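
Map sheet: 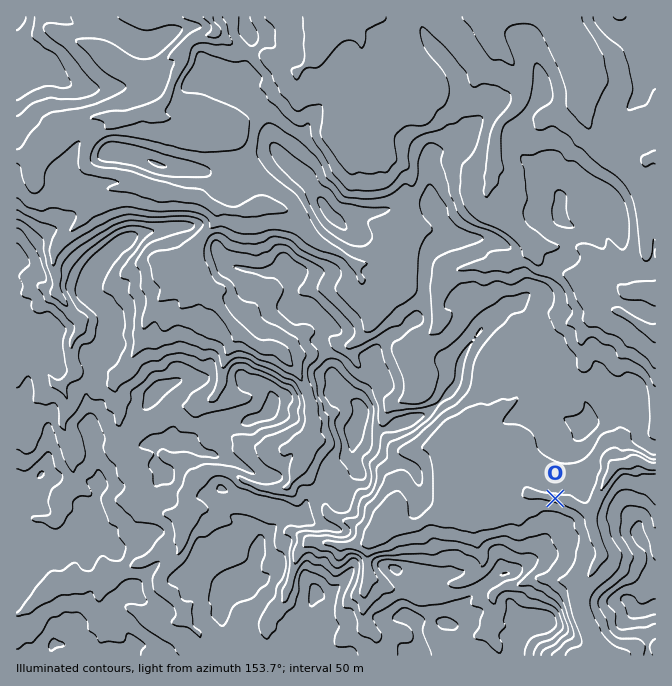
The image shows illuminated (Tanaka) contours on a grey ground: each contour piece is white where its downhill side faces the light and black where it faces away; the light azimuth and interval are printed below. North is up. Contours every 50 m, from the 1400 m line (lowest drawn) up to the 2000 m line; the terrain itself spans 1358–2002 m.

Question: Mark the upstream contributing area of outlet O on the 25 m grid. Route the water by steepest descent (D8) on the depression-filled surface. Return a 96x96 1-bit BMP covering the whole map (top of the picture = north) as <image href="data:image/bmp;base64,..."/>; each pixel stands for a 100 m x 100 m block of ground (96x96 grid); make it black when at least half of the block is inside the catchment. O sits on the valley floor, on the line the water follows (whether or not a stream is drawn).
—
<image width="96" height="96" href="data:image/bmp;base64,Qk2+BAAAAAAAAD4AAAAoAAAAYAAAAGAAAAABAAEAAAAAAIAEAAATCwAAEwsAAAIAAAAAAAAA////AAAAAAAAAAAA////8AAAAAAAAAAA////+AAAAAAAAAAB////+AAAAAAAAAAB////8AAAAAAAAAAB////8AAAAAAAAAAB/////4AAAAAAAAAB/////4AAAAAAAAAB/////8AAAAAAAAAA//////AAAAAAAAAA//////gAAAAAAAAA//////wAAAAAAAAAf/////8AAAAAAAAAH//////AAAAAAAAAD//////wAAAAAAAAD//////4AAAAAAAAD//////8AAAAAAAAD//////8AAAAAAAAB//////+AAAAAAAAA///////AAAAAAAAAf//////AAAAAAAAAP//////gAAAAAAAAB//////gAAAAAAAAB//////gAAAAAAAAA//////gAAAAAAAAAf/////gAAAAAAAAAP/////gAAAAAAAAAP/////gAAAAAAAAAH/////gAAAAAAAAAH/////gAAAAAAAAAB/////gAAAAAAAAAA/////wAAAAAAAAAA/////wAAAAAAAAAA/////8AAAAAAAAAAf////+AAAAAAAAAAAf///+AAAAAAAAAAAH////AAAAAAAAAAAA////AAAAAAAAAAAAf///AAAAAAAAAAAAP//+AAAAAAAAAAAAH//8AAAAAAAAAAAAD//4AAAAAAAAAAAAD//4AAAAAAAAAAAAD//wAAAAAAAAAAAAB//wAAAAAAAAAAAAB//gAAAAAAAAAAAAB//gAAAAAAAAAAAAA//AAAAAAAAAAAAAAf/AAAAAAAAAAAAAAf+AAAAAAAAAAAAAAP8AAAAAAAAAAAAAAH4AAAAAAAAAAAAAADwAAAAAAAAAAAAAAAgAAAAAAAAAAAAAAAAAAAAAAAAAAAAAAAAAAAAAAAAAAAAAAAAAAAAAAAAAAAAAAAAAAAAAAAAAAAAAAAAAAAAAAAAAAAAAAAAAAAAAAAAAAAAAAAAAAAAAAAAAAAAAAAAAAAAAAAAAAAAAAAAAAAAAAAAAAAAAAAAAAAAAAAAAAAAAAAAAAAAAAAAAAAAAAAAAAAAAAAAAAAAAAAAAAAAAAAAAAAAAAAAAAAAAAAAAAAAAAAAAAAAAAAAAAAAAAAAAAAAAAAAAAAAAAAAAAAAAAAAAAAAAAAAAAAAAAAAAAAAAAAAAAAAAAAAAAAAAAAAAAAAAAAAAAAAAAAAAAAAAAAAAAAAAAAAAAAAAAAAAAAAAAAAAAAAAAAAAAAAAAAAAAAAAAAAAAAAAAAAAAAAAAAAAAAAAAAAAAAAAAAAAAAAAAAAAAAAAAAAAAAAAAAAAAAAAAAAAAAAAAAAAAAAAAAAAAAAAAAAAAAAAAAAAAAAAAAAAAAAAAAAAAAAAAAAAAAAAAAAAAAAAAAAAAAAAAAAAAAAAAAAAAAAAAAAAAAAAAAAAAAAAAAAAAAAAAAAAAAAAAAAAAAAAAAAAAAAAAAAAAAAAAAAAAAAAAAAAAAAAAAAAAAAAAAAAAAAAAAAAAAAAAAAAAAAAAAAAAAAAAAAAAAAAAAAAAAAAAAAAAAAAAAAAAA="/>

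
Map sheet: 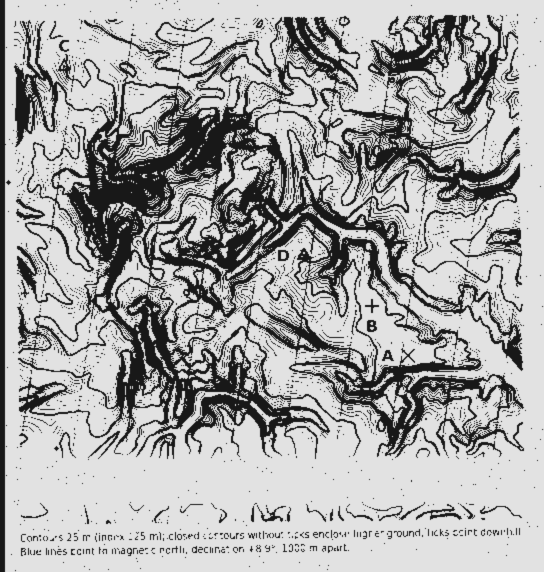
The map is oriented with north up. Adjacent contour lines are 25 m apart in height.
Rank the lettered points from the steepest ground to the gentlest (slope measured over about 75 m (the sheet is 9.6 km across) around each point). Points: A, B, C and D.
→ C D B A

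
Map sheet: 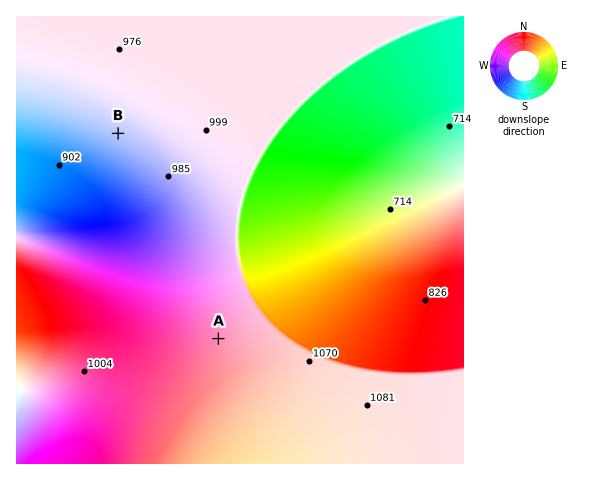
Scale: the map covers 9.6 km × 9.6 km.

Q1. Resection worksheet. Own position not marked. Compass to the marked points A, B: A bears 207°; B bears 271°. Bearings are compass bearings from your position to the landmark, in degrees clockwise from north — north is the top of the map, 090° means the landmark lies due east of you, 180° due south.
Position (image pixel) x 321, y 137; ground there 890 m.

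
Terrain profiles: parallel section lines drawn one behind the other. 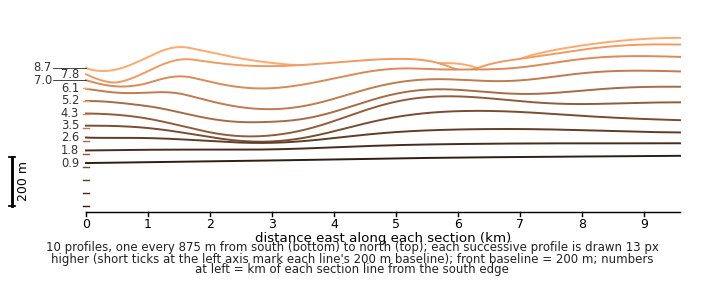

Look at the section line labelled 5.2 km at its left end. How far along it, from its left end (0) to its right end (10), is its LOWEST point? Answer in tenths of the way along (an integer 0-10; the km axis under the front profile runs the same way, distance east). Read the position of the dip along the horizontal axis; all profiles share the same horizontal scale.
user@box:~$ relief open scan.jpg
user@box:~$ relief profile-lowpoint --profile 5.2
3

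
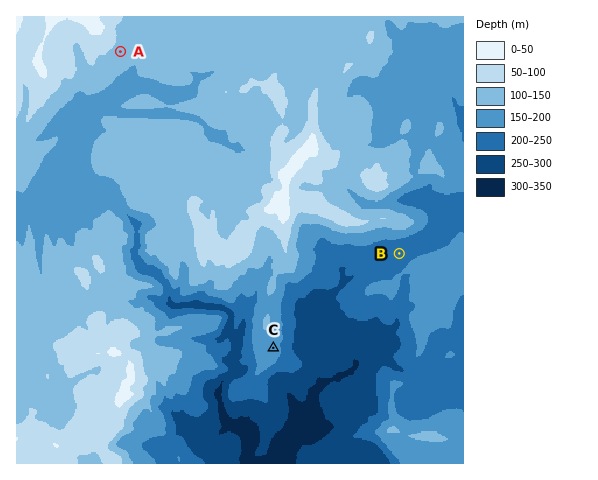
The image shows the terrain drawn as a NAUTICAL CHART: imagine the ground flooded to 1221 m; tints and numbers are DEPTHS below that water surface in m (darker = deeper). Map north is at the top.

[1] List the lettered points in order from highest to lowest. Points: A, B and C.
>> A C B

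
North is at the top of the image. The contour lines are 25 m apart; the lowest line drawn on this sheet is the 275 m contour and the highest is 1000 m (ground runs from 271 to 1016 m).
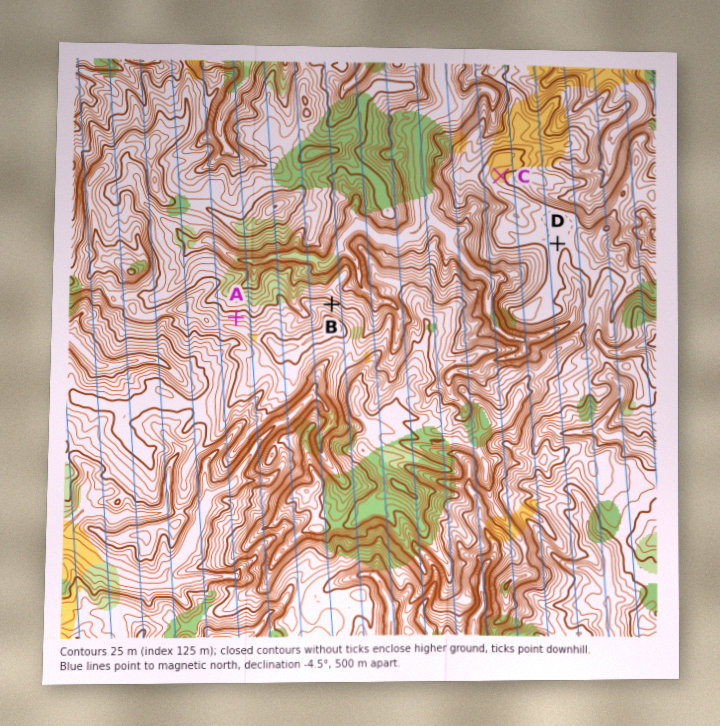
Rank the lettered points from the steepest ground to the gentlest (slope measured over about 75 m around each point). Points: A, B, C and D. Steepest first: B A C D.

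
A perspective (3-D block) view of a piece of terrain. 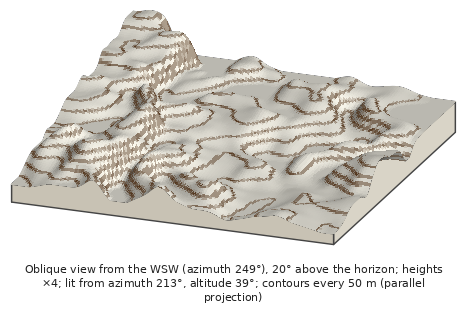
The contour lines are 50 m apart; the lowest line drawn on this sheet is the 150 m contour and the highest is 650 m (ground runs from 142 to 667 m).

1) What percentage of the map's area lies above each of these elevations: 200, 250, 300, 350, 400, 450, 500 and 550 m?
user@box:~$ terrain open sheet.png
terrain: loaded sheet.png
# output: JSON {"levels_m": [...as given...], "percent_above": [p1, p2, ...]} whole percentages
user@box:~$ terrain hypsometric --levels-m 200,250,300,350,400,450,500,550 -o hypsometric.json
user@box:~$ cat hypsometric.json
{"levels_m": [200, 250, 300, 350, 400, 450, 500, 550], "percent_above": [85, 71, 57, 36, 17, 10, 6, 3]}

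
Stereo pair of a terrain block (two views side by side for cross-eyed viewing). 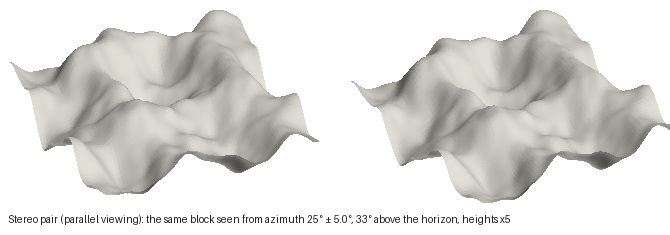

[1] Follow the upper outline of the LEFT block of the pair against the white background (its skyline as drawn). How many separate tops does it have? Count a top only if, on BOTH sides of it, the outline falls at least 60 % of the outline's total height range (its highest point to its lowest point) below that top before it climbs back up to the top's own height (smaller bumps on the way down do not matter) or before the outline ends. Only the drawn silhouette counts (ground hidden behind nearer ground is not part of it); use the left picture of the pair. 0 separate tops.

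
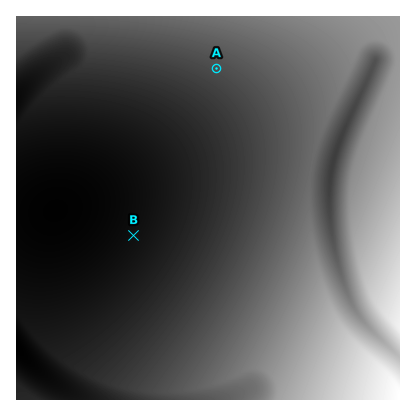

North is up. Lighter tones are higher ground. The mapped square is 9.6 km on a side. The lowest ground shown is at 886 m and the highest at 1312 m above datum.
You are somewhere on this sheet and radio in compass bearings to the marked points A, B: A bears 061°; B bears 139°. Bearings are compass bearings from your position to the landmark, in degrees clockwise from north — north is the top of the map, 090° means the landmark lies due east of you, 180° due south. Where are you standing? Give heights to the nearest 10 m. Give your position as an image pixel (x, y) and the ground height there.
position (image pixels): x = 63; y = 154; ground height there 900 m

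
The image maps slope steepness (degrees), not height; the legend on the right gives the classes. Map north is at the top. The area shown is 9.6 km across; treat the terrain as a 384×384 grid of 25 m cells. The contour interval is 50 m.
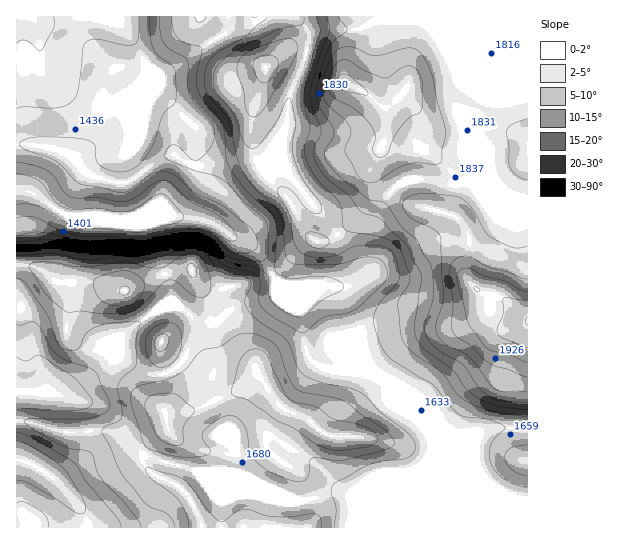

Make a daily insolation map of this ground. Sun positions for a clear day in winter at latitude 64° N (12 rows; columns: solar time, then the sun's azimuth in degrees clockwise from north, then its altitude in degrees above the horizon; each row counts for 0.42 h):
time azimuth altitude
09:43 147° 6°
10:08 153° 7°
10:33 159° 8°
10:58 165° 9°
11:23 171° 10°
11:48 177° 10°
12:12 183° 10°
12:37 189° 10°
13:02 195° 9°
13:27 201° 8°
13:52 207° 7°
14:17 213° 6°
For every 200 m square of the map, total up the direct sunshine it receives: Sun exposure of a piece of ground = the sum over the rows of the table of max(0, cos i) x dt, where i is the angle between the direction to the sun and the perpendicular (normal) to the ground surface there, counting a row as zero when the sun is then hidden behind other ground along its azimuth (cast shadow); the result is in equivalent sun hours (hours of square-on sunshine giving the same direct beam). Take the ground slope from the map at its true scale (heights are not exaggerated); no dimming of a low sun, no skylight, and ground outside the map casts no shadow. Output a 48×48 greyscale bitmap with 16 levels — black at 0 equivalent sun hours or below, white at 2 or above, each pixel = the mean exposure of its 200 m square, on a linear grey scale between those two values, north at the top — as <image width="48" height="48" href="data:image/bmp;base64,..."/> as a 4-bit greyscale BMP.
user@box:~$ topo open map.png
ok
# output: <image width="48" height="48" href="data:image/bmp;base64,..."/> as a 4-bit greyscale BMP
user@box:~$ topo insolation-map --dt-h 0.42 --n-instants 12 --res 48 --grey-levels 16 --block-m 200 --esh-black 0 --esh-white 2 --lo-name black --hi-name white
<image width="48" height="48" href="data:image/bmp;base64,Qk32BAAAAAAAAHYAAAAoAAAAMAAAADAAAAABAAQAAAAAAIAEAAATCwAAEwsAABAAAAAAAAAAAAAAABEREQAiIiIAMzMzAERERABVVVUAZmZmAHd3dwCIiIgAmZmZAKqqqgC7u7sAzMzMAN3d3QDu7u4A////AGVVVFZ3eId3ZEQ0QzIiRmVVVVVVVVVVVVQzI1eJmpmYYyEREQAAJWVVVVVVVVVVVTIRJHmamZmYUjQxJFRDNFVVVVVVVVVVVhEROKqqmJmWI1VVVWiYZWZVVVVVVVVWiQEkeamYiYZCJVVVabuYeIhlVVVVVVVpzRNZuod3h1IjZ3Z4qpdmeaqYd2ZVVVaKu2i924d3dVesy5h3mGVXrd7u3KdlVVZmVM3/7aiHVpzbhUVWZlaL3u//2nZlVVVDEP/9qZh1RoqGVVVWVXirp2ZlMiRVVVVCEMlTESIiV4dmiZZ3d5qoMAAAASVVZ3d2ZxAAAAACaIdmeaupiIhTIQAAE0VWaKzv/wAAAAFHdlQ0RXmpiGMAARACNFVWit///yEAAkeXUhASM0V4d1EAAAASNFZ4m97u3XZVZ4h0IAABNERWZDIAAAIjRWeJqqqpq4iJq6hjIkQzRERWZCMQEkRFV4mryqqpq3eb7bl1RZuVRERERDMzRWZmeZrO7Ly7vHec64ZlVoqWRDMyEjNEZmZneJve7tzMzIiamHZlVUVlQzMhABI0VmZmd4m7vLqau5mYd5mIdBATNEMhAAARNEVmZmZneJhmeImYeKze1xABRmQyAAAAABJFZlRERndURWipiJz//WITeHZTIQIyEAATRmQzRndmQmmqiImrzMlouXd3UzREMiIRE0VEaIdlIJqod3ZURoq7uGVndURVVFQyESRWeHQhALp0RDIQASaZhjEBE2mYiYdlNFZmZBAAAHUhAAAAAAE0QxAAAXre/9uHZ4mGQQAAAQAAAAAAAAAAAAAAAVjP/9y6qZmXMAAAEgAAAAAAAAAAAAAAAleamazv7rh2QzIiIgAAAAAAAAAAAAAAI1ZjI3vM3cqHZ2QzMwAAAAAAAAAAAAADRXdBE2iqqqu6mENEVQAAAAAAAAAAAAFXm7hDNWerqZqXUyNVVQAAAAAAAAAAAUZ53rZFeJm7lkMhASRVViEAAAAAEAAAJWZ72mRXrNzKhBAAI0VVZ0MhJEMzNDEld2erlkRpzdy6qFM0ZVVWeGZndUMhEmipdoqpdVZ6u5h5vLqpdVVWeLuoZVRDIjeWRFeHZVZ5mIh4mqqXVVVWZodlVEVlRCNDM0V4dlZlM1ZmZmZmZlVmVTMzMzRVVUMzNEaJh2VDIzRFZ2eHZlZmZSIiIzRFVVQzRniImHVVd3d4iIh1VVZlQzMiI0RFVVQ0esuYiXZoq6qZiIhkVVVEMzMiNEVVVVQ2nO2WeHZovMuoZndURURERDMzRFZmVVRHm8p2eZZWi9uFNGZUREVVVTM0VVZ3dlVWd3ZniqhTR4YyI1VURVVVVURFVVVndlZlRERniapjMhEBIiM0VVVVVVVVVVVURWmoUyI1RGh0MQABEREkVVVVVVVVZVQxE3rLhAAAACVkMQARERE0VVVVVURVVUMRJHirpyAAAAEjIQASIiI1VVVVVTNERDIjRWd4mWMQAAADQyIzMzRFVVVVVURWVUVVVVZmZ2VDEAAlZ4h1VVVVVVVVVQ=="/>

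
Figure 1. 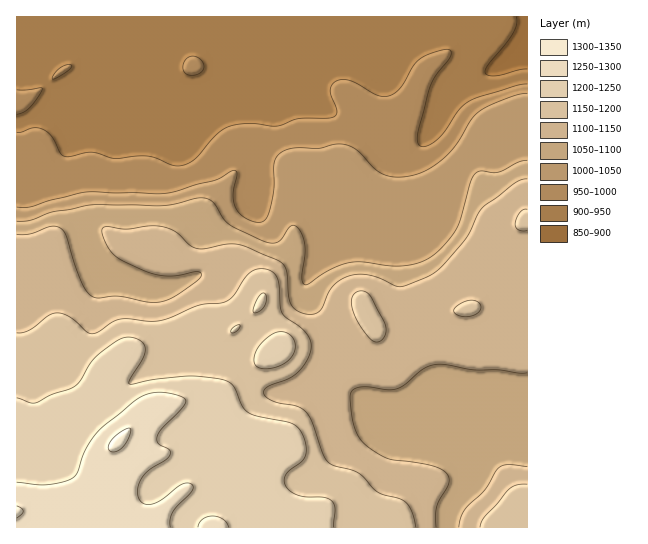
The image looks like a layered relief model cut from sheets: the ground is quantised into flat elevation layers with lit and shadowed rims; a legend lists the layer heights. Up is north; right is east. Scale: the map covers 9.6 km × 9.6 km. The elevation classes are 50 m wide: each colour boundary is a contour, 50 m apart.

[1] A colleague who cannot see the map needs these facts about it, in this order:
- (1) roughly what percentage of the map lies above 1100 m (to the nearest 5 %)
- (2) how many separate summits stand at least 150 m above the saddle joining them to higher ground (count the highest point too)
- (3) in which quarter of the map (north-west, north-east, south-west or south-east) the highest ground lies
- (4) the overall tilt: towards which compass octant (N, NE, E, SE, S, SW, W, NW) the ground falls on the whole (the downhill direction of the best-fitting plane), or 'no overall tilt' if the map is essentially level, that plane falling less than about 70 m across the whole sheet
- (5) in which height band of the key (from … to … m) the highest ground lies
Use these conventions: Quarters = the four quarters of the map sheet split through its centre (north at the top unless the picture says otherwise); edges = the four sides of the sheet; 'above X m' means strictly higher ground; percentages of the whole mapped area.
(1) About 45 % of the map lies above 1100 m.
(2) There is 1 summit with 150 m or more of prominence.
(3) The highest point lies in the south-west quarter of the map.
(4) The general tilt is down to the north (the land rises towards the south).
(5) The highest ground lies in the 1300–1350 m band.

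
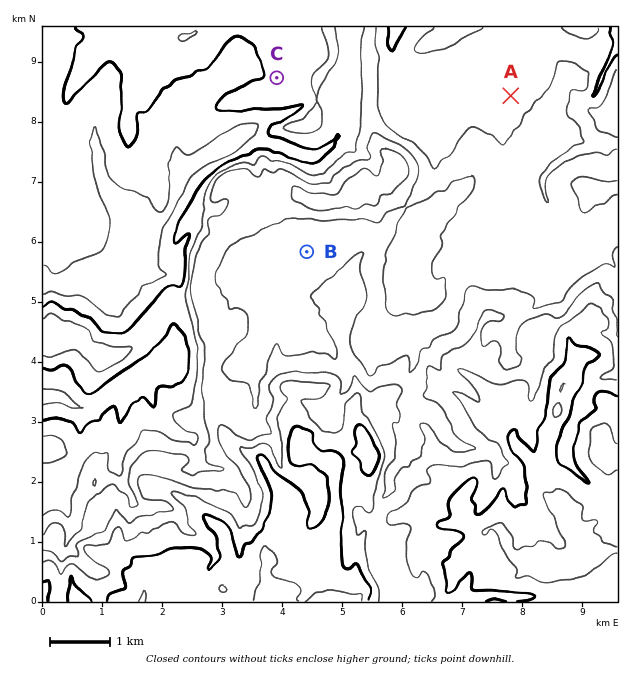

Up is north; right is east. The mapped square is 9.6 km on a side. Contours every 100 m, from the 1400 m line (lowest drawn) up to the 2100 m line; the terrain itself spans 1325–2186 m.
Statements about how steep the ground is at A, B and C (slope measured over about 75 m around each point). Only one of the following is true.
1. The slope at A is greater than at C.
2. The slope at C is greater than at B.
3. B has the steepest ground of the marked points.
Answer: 2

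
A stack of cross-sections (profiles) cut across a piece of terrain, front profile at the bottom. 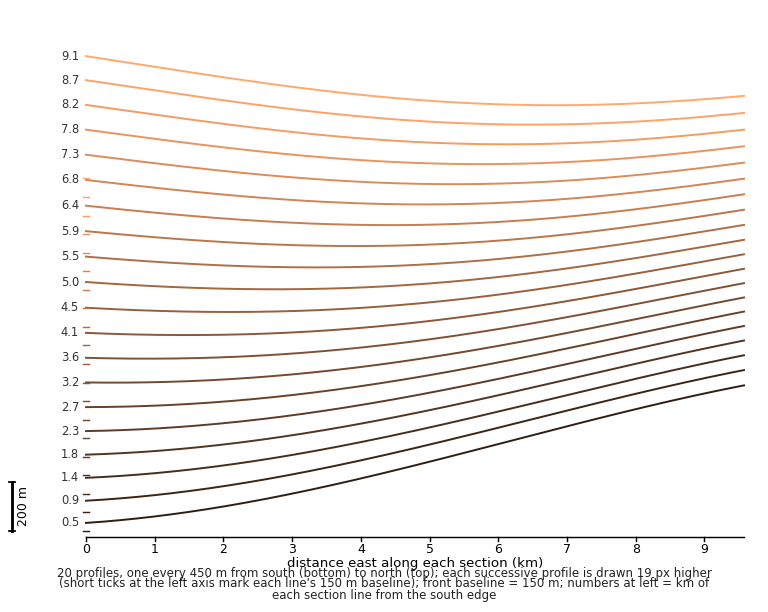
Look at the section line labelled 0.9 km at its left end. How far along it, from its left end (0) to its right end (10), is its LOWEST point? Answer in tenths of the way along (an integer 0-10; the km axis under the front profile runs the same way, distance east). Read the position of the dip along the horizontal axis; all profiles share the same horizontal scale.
0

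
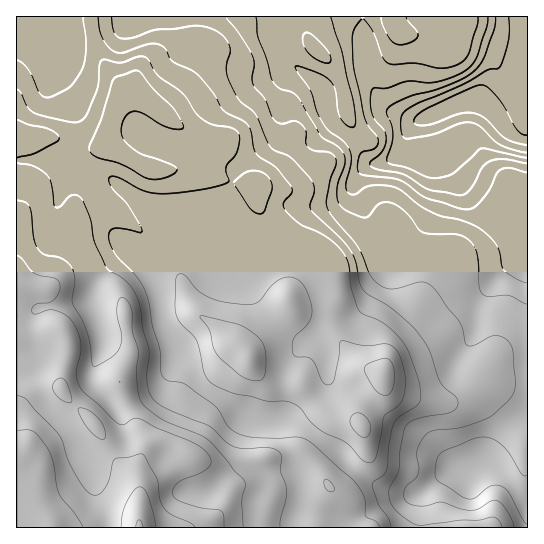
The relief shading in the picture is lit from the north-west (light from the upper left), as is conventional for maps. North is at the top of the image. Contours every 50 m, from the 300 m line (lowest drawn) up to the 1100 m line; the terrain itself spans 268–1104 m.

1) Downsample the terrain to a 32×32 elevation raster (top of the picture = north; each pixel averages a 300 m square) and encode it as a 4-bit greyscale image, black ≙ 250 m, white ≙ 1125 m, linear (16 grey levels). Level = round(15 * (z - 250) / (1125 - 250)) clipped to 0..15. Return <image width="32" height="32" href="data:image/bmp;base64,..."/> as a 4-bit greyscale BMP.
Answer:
<image width="32" height="32" href="data:image/bmp;base64,Qk12AgAAAAAAAHYAAAAoAAAAIAAAACAAAAABAAQAAAAAAAACAAATCwAAEwsAABAAAAAAAAAAAAAAABEREQAiIiIAMzMzAERERABVVVUAZmZmAHd3dwCIiIgAmZmZAKqqqgC7u7sAzMzMAN3d3QDu7u4A////AO7u7e7t3cy7qqqqmIiIiHbu7t3e7czMu6qqqph3d2d27u3d3tzMu7uqqqmIdmZmZu7t3d3czMu7qqqZmHdmZmbu3d3d3MzLu6qpmZh3ZmZm7t3d3dzMuqqqmaqod2ZmZ93d3czLuqmZmZqqqYd3d3fd3dzMuqqZmZmqqqqYiHd33d3Ly6qpmaqqqqqqmIiHd8zcvMupmaqqqqmqupiHd3fMzLu7qZmruqmZqqqYd3d3zM27u6maq7qpmZmZiHd3d8zcu7upmqqqqpmZmIh3d3bMy7u7maqqqqqZmYiHd2ZmzMurupmqmZmqmZiHd3dmZszLu6qZmZmZmZmYd3d2ZlXMu7qpmZmZmZmZl3d3dmZVy7u6mZmZmZmZmYdnZmZmVbu7upmZmZmZmZh2Z2ZmZVW7q6qpmZmZmZiHZmZmVVVVu6qqqZmZmaqYh2VmVUREVbuqqpqqqpmqmIdVVUMzNFWqqqqquqqpmYh3ZDMyIjREqqqruqqqqpiHd2RCIiIjIruqq6qqqqqYd3ZVQyIiIhGqqaqqqqqZh3dlVTIRERERqZmau7qpmIdmVVQzIREAEZmJmruqmYh3ZlVUMzMyERGYiJqqqZiIdmVWVERERDIhiIiZmZmIiHZVZlRFVVVCIYiImYiIiId2VmZURVVVQyGIiJiHeIh3ZmZlVFVVVUMh"/>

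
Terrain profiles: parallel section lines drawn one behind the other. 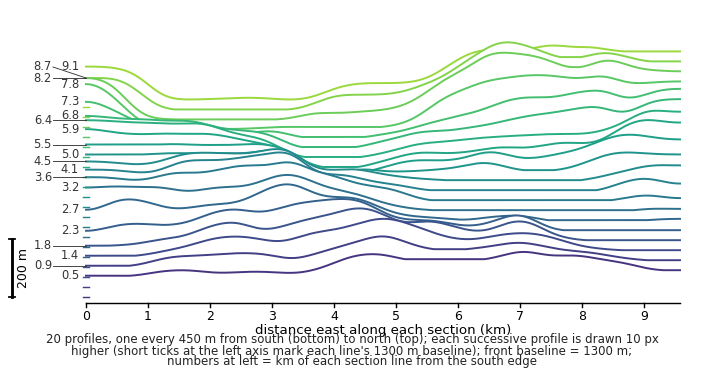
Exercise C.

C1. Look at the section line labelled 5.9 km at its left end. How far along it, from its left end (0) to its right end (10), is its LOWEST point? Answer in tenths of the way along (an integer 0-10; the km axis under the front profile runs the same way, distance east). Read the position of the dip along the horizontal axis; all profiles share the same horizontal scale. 4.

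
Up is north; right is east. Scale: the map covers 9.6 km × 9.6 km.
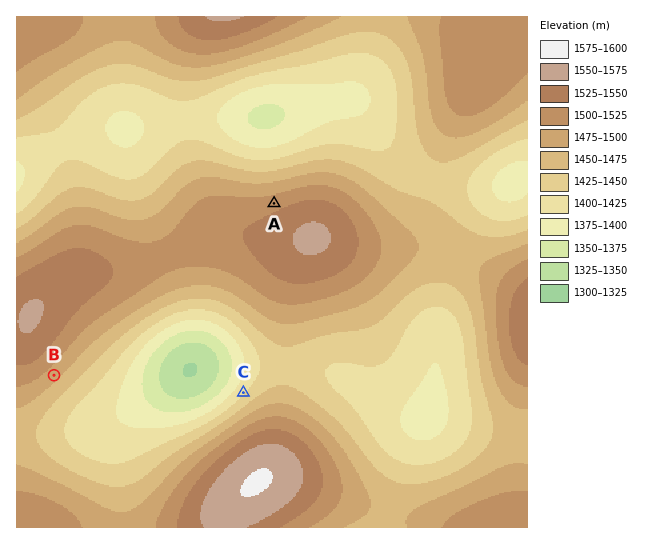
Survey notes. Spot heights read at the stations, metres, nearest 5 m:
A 1515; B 1485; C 1420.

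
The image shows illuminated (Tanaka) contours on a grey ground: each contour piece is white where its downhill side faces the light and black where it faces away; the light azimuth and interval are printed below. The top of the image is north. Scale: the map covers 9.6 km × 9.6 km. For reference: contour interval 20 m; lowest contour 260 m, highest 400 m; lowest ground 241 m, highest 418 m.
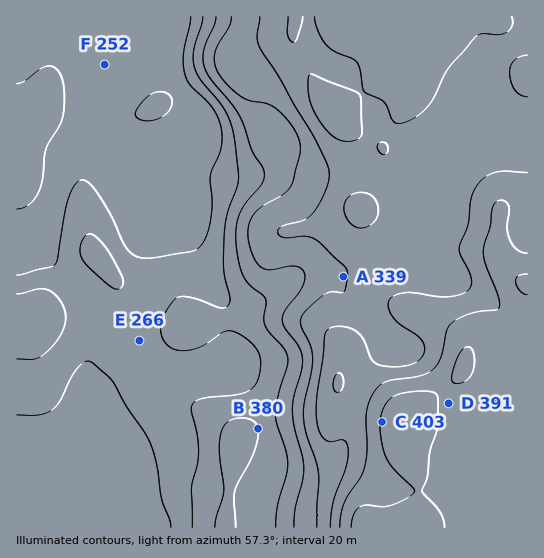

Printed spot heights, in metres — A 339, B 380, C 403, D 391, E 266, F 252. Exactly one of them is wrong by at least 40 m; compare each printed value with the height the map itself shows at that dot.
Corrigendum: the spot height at B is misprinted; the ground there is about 300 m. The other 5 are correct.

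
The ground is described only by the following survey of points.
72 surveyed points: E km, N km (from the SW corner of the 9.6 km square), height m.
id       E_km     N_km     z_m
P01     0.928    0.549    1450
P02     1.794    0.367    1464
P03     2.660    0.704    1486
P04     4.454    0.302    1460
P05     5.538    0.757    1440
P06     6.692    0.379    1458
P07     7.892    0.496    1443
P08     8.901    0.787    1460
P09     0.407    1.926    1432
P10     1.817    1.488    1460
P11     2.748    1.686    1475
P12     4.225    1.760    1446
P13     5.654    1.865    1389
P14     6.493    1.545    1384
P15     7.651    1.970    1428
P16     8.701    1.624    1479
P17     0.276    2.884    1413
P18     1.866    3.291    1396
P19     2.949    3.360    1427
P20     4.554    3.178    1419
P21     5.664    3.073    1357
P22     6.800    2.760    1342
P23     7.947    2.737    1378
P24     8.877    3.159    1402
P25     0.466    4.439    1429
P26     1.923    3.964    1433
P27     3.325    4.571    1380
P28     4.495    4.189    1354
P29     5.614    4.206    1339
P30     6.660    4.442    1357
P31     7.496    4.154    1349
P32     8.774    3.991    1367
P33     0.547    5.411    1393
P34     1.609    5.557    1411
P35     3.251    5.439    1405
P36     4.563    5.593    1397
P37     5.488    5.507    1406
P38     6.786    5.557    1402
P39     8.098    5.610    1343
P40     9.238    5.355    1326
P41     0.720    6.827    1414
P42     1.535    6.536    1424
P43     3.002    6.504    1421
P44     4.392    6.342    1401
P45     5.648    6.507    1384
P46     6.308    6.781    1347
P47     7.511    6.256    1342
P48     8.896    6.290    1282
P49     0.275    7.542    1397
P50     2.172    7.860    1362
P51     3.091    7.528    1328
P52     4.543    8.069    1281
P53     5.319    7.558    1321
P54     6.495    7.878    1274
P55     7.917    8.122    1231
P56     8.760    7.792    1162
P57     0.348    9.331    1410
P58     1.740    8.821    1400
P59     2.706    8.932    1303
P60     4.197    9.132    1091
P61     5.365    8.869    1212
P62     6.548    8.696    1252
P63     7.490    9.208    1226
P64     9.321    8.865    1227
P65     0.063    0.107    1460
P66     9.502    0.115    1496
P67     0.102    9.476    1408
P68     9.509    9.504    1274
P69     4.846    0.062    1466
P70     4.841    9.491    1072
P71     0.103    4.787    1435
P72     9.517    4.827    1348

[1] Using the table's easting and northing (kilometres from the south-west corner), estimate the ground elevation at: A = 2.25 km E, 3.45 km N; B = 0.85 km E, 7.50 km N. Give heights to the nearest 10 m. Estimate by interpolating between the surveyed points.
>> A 1410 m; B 1410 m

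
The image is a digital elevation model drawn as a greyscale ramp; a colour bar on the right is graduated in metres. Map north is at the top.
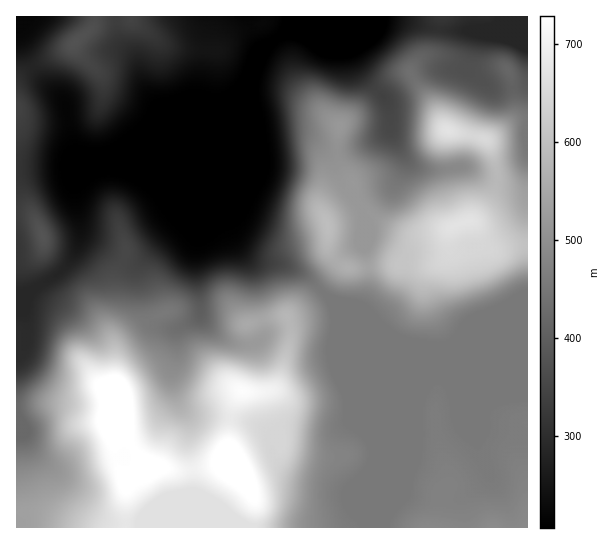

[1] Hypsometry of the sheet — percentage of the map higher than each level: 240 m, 84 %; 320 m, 72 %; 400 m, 62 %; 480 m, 37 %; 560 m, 23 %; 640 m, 12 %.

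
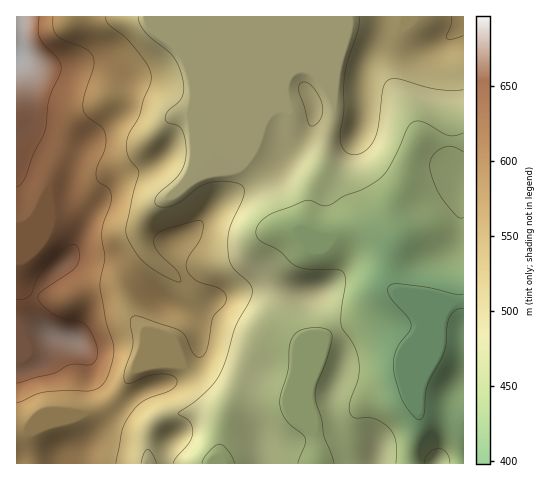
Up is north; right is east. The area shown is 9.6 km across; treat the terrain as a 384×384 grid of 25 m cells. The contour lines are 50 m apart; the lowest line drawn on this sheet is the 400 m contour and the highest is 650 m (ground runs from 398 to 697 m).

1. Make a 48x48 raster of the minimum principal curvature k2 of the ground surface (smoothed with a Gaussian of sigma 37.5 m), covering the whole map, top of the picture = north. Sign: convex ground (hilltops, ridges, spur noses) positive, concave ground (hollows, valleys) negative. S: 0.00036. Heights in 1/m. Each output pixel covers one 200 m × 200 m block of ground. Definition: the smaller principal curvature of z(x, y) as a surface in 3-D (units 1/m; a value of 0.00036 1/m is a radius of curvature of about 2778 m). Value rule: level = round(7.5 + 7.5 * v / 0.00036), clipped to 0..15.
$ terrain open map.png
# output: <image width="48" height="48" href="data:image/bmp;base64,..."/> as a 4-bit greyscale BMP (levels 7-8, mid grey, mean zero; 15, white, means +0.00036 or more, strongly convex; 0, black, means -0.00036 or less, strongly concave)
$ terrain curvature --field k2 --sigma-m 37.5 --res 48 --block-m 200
<image width="48" height="48" href="data:image/bmp;base64,Qk32BAAAAAAAAHYAAAAoAAAAMAAAADAAAAABAAQAAAAAAIAEAAATCwAAEwsAABAAAAAAAAAAAAAAABEREQAiIiIAMzMzAERERABVVVUAZmZmAHd3dwCIiIgAmZmZAKqqqgC7u7sAzMzMAN3d3QDu7u4A////AKNJiIdmZlA1MQEWVnd3h3ZGh2iYcgTvgINZqIiHiGAmd2ITZ3iId3ZXd1eJgwKqYFRYmIiIh2AYzLUSV4iId3ZXdleapQFVQkUxNmeHdlAFu5cyV4iIdlZXdmeKphFERDN3UiRmZlIAJFVCR3eHZHdXdlZ3dCJVVjAFZTElZ2QAABRTNnd3R3dHZVVVUxNmZkIAABAAR2VDISRTNndmR3VodlVmUWNnd4UzNGZAA2d4l2ZkJXd3N3R5h2Z3UnNoiaZXdWmmAEiZmGd1JHh4VnVIiHZ3NXRImod4hlm5EAFXdUaWI2iIdHcniHd2F3cXiWeIdViqUAUhJEeYMleIhHc2iYh1J3dDd3ZlVXirYQZ3dVmZQkeIdHdjiZhlN3dyZnVWaJmrYxN3c3mYY0Z3dXdyeIZVVXd0ZnSJiKqYUzJ3QmeHZDV2Zld0Z3VWZWd1Z1aJeKl2QiIQBFeGZTRmZkIkVmZnd2d1aVZ3ZmZlQRE3dmdlVTNWZVZlVmZ3d1d2WGZUIjVmMBSKl1VWiENWVXiGVWd3dHd3VmZCESRmIDeZlTR72VRVVpqpdVZmRnd3ZFZlQyNWEWeIUUZ6yEVlV5mqhlVVVlQzRVZ3dlRUFGd1FHZnhkZ2VniId2VVVVVWZlV4iId0NWZBNnZURVeHVFVVVnZVZnd4iDJoibl0VmMBVlVERFeIZDM0V3dVVniIiHUWiZlkeEAWh2ZmVEZ3dlNEZ4dVVoiIiXdSZ3hjZhBaqYiHZDRWZUd2Z3ZWVniHiHdzVohjMyJpqImGVDNEVWdmZlVXZmZneGd2VnhkMyFHh3iHZUMzRVRVVVV3ZmZmd2R3VmdmdSADVmeIdlVERFZ3d2d3Z3d3d4VXZ1Z3mEEAE1eZhlZmZUaJh3d2Z4h3iHY2eGRomWMQADeZdlZnhkSId3d2Voh3iIdEeHRImFNDAwJ4ZVZnmENnZnZ2VXeIiJhTaHVGh0RnQFEAJGZ4mWJFVVZmVWeIiIh0V3ZEVkV5kwd2ZVd4mHQkVVVmVGiIiHd2R2ZURDR5uAd3d3V4iHYjZ3ZVRFiIiHd3VneXZBJZqQd3d3V4iHcxaah1Q0eId3eIVHq6dSAWhwd3d3dYh3dBWqqGVEVmZneIZGqoVEIBVQd3d3dYhmdxOaqWVEVVVXiIdEZ1VoYgNTd3d3dnhWeCF4mGVEVVVXd3dkNFZ5lSJGd3d3d2ZWiUBXd2VDVmZmZmZlMjRWZTREd3d3d3dGiTFnd2Q0Z3d2ZmZmUzRWZVZid3d3d3dIhzB3d1I1eIiHeHaIY0aJl3hwd3d3d3dJkXB4hjJHiIiIiYeZZFaJl4lgd3d3d3dFJnB4dTRoiHd5iYeIVWd4h4gUd3d3d3d2d3JYdUV4h2ZpiHd2VniHd3YHd3d3d3d3d3UYd2Z4d3dpdlZVZ4mYZUBXd3d3d3d3d3cHeHZneJh2UhI0aImYUAZ3d3d3d3d3d3cVd4dmeIiGUgATREVDAHd3d3d3d3d3d3dTZ3dlZneHiEATIhABB3d3d3d3d3d3d3diZnd2VFZw=="/>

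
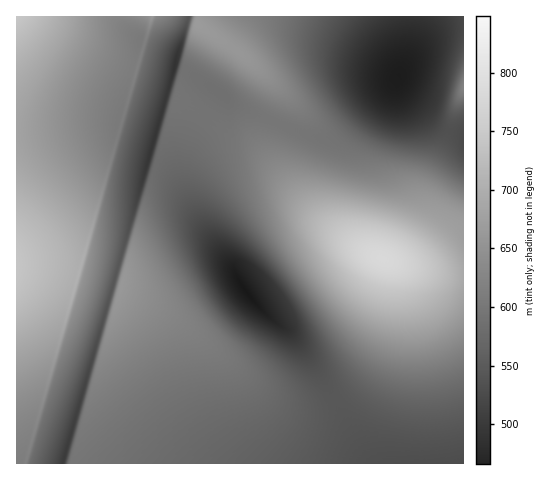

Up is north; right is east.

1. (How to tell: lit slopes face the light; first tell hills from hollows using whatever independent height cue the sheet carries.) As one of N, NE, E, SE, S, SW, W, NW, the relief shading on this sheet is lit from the NE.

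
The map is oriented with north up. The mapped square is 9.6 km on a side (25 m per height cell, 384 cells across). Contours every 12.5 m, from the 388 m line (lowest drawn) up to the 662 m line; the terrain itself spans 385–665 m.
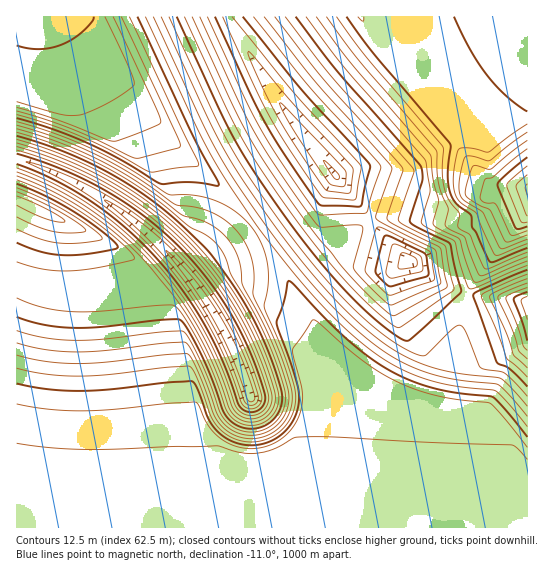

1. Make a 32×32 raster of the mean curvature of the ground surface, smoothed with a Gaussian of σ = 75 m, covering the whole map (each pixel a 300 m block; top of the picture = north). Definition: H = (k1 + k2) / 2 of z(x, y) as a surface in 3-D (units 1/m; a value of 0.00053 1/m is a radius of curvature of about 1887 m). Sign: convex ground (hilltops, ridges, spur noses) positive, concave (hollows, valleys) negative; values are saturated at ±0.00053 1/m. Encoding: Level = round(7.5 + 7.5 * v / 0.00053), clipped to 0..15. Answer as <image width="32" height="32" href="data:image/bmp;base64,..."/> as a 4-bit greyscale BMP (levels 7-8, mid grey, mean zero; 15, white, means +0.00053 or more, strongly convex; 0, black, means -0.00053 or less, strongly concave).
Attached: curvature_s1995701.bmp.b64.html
<image width="32" height="32" href="data:image/bmp;base64,Qk12AgAAAAAAAHYAAAAoAAAAIAAAACAAAAABAAQAAAAAAAACAAATCwAAEwsAABAAAAAAAAAAAAAAABEREQAiIiIAMzMzAERERABVVVUAZmZmAHd3dwCIiIgAmZmZAKqqqgC7u7sAzMzMAN3d3QDu7u4A////AIiIiIiId3d3d3d3d3d3d3eIiIiIiIiIh3d3d3d3d3d3iIiIiIiIiIiHd3d3d3d3eIiIiIiIiIiIiId3d3d3d3iIiIiIiIiKupiId3d3d3eJiIiIiIiIuHe6iId3d3d4mYiIiIiIi4VVa4iId3eIiKiIiIiIiIx1A1ioiHiImauIiIiIiIiMhwVpqIiJqYiJiIiIiIiIm4UHe5iIqXd2Z5iIiIiIiKmBR4yImYd1Z3d3d3d3d4i4YHeqiZh3V4iIh3d3d3d4uBN4uJmHdniIiIh3d3d3ebYHi5iod3aIiZiHd3d3d3uAWLmKh3d2iIiDM3d3d3eqIoqYmXd3ZXVXuXd3d3d7sweoeKh3Z3YTiIyHd3eKykB6h3qXdoh0RUaJyHiK24MHmXeah3eJVpqpiJuL24cReKd4uHdnmIqphld624dAR3uHiod3d3WIh1m5eIdQFneqiKl3d3U4h3aKmJogFneKqIqHd3dzVmZliad4Rnd4uoiod3d3Rnd3d2mFeHd4q5iJl3d3dVd3eIiYdmeJu5iImYd3d2R4d3eJmHd1upiIiKiHd3c3iId3iod3d4iIiImIiId0aIiIeKh3d3eIiIiZiIiIZHiIiImHd3d3iIiIqIiIh0eIiIiZh3d3d4iIiYiIiHVXiIiImHd3d3eIiImIiIh0eHd4iYd3d3d3"/>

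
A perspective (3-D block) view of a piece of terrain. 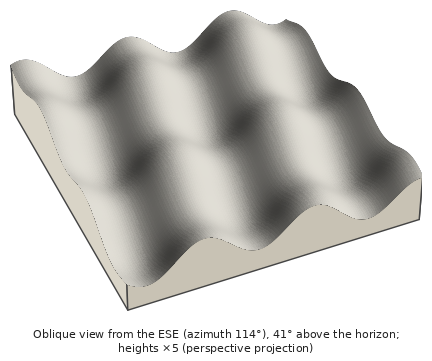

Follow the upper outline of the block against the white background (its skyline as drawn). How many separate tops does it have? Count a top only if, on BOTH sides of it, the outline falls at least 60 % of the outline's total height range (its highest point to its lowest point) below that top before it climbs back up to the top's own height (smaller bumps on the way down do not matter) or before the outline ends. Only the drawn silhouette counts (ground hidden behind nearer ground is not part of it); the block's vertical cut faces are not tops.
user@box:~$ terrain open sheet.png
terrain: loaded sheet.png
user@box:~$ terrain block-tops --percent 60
0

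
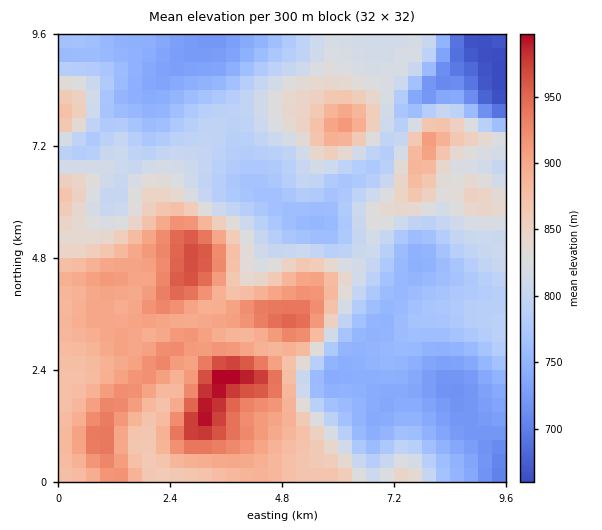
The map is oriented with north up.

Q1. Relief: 660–1000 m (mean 820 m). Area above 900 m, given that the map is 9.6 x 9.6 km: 15.4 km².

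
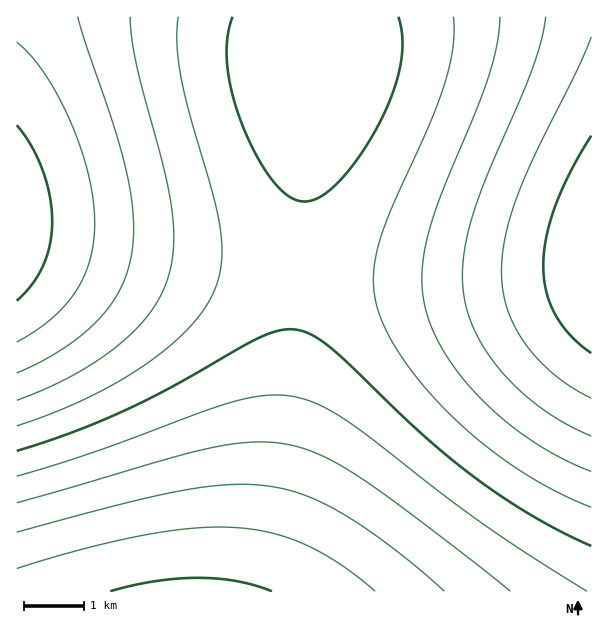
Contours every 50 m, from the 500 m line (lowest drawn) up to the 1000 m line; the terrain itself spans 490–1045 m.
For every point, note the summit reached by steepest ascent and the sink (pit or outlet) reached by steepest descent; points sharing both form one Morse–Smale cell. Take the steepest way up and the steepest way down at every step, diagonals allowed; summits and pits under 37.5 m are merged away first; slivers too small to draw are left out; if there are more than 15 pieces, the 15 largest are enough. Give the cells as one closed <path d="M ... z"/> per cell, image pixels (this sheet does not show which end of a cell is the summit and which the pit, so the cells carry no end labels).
<path d="M591 270l-93 7-109 0-90-6-9 101-10 84-14 75-14 60 339 1z"/><path d="M17 234l-1 357 235 1 15-61 14-75 10-84 8-100-112-12z"/><path d="M591 16l-276 0-17 254 2 2 89 5 109 0 93-7z"/><path d="M314 16l-297 0-1 217 2 2 168 25 78 10 33 1 3-10 8-156 5-43z"/>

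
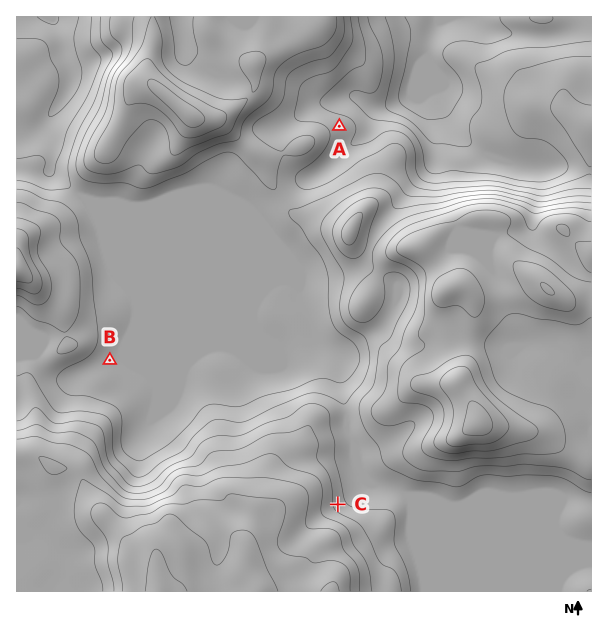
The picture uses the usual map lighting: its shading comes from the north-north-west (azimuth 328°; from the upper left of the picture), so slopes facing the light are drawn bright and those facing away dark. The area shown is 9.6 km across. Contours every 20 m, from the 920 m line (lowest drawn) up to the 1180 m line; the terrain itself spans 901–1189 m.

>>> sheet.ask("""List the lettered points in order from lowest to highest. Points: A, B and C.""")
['A', 'B', 'C']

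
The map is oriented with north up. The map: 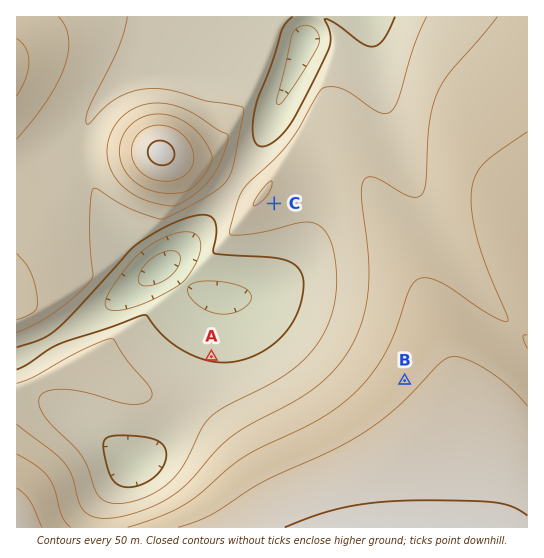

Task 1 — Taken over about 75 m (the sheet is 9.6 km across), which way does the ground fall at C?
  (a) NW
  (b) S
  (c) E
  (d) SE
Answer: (d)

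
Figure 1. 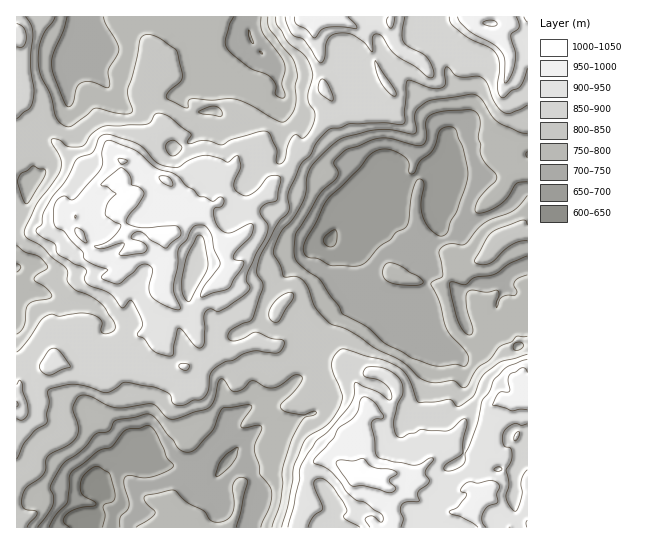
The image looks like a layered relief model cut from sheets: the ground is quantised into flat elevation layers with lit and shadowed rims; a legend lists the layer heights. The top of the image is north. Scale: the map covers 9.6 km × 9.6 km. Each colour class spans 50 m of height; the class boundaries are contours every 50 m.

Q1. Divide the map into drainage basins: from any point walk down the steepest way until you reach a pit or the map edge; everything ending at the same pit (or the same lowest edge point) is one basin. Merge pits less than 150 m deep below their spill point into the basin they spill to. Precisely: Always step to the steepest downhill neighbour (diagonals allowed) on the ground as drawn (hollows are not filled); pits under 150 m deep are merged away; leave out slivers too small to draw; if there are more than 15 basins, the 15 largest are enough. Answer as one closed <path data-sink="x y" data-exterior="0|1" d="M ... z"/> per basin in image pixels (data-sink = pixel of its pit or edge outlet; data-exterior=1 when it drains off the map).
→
<path data-sink="91 483" data-exterior="0" d="M254 161l-15 2-6 8-24-2-16 4-18 12-40-22-12-2-3 20-19 4-18 18-8 15 1 11 13 15 5 3 11-2 2 11 7 0 19-8 6 0 15-13 13-1-2 12 6 15-2 6-6 16 0 8-14 11 0 9 15 18 3 8-2 3-18 8-10 12-3 1-8-5-15 1-13 10-8 9-32-13-5 0-6 4-17-3-7 6-4 7 1 8-4 8 0 134 511 1 0-135-2 0-1 4-6 4-7 2-10-3-10 7-3 19-5 15 0 6 5 3-3 1-4 5-23-5-11 0-17 10-5-10 0-33-11-6-18-15-4-14-9-8-14-2-8-6-12-4-5-5-5-12-9-9-8-2-25-2-20 12-22-4 0-12-3-7-17-23-4-10-10-10 23-20 4-8 0-8-7-8 10-7 8 0 4-3 14-12 3-6-1-4-11-9 3-7-2-9z"/><path data-sink="330 241" data-exterior="0" d="M466 16l-32 7-20 8-21-3-2-2 0-10-60 0-2 2 26 9 12 11 10 31 19 29 3 19-9 0-9-5-20-5-16-27-6 0-12 5-3 5 12 17-1 6-12 10-16 24-11 6-5 14-19 18-4 9 11 9 1 4-3 6-18 15-8 0-10 7 7 8 0 8-4 8-23 20 10 10 4 10 17 23 3 19 22 4 20-12 30 3 12 10 5 12 5 5 12 4 8 6 14 2 9 8 4 14 18 15 11 6 0 33 5 10 17-10 11 0 23 5 4-5 3-1-5-3 0-6 5-15 3-19 10-7 10 3 7-2 6-4 1-4 3 0 0-334-17 0-12-19-26-12z"/><path data-sink="250 37" data-exterior="0" d="M311 16l-295 1 1 375 3-7-1-8 11-13 17 3 6-4 5 0 32 13 8-9 13-10 15-1 8 5 13-13 18-9 2-4-3-6-15-18 0-9 14-11 0-8 8-21-6-16 0-11-11 0-15 13-6 0-19 8-7 0-2-11-11 2-13-10-5-8-1-11 8-15 14-15 9-5 14-2 3-20 12 2 38 22 5-1 15-11 16-4 24 2 6-8 15-2 10 9 7 11 0 6 20-20 5-14 11-6 16-24 13-13-4-11-9-12-2-26-6-22 1-17z"/>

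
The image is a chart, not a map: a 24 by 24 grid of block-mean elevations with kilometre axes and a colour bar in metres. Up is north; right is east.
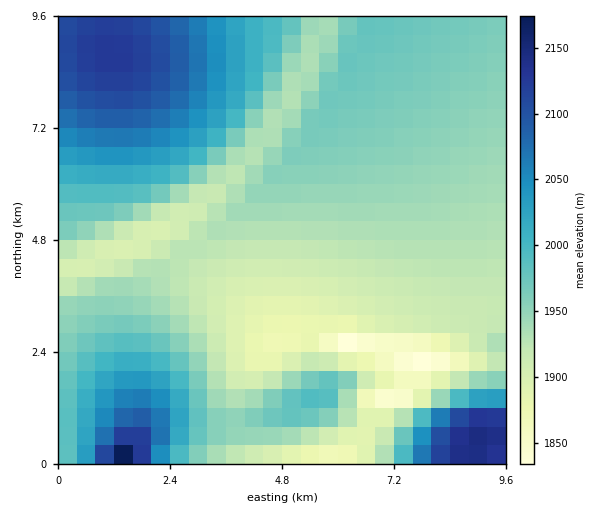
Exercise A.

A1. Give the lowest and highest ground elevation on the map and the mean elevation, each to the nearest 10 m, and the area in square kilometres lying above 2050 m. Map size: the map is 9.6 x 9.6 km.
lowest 1820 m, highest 2200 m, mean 1970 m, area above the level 13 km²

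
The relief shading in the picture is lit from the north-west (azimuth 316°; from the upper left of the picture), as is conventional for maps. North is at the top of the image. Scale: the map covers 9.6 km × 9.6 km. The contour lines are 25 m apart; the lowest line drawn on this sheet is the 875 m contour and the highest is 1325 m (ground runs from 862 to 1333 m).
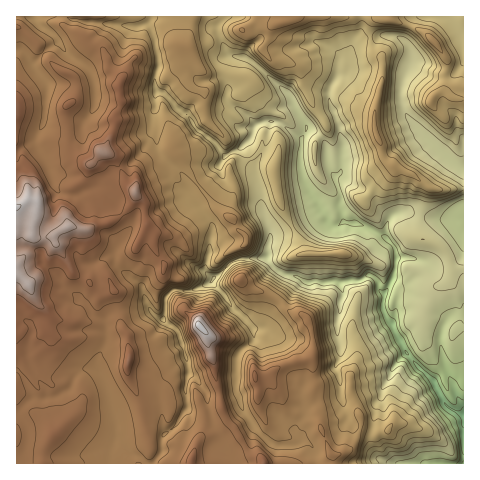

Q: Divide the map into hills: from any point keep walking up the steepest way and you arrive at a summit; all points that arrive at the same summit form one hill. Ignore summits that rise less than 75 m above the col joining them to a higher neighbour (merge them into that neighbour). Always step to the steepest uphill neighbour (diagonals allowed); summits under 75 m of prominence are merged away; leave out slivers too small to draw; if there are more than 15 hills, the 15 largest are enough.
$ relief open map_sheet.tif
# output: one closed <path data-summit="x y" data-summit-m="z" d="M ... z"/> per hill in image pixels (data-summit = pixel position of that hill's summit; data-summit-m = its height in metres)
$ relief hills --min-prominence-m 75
<path data-summit="200 326" data-summit-m="1333" d="M224 16l-157 1 15 5 48 4 17-2 3 3 8 29 0 12-3 9 0 10 2 4-2 6 1 11-2 4 3 36 3 5 23 22 5 10 0 14 12 10 12 16-2 27-5 19 8 8-4 4-16 7-20 0-8 9-2 21 15 12 10 29 1 14-4 11 3 21-11 17-14 11-1 17-8 11 309 1 1-243-29-2-26-7-13 1-6 5-27-28-21-13-3-3 3-5 1-28-9-29-2-2-7 4-18 13-17-31-6-6-38-32-15-2-5-4-9-21 1-6 7-7z"/><path data-summit="17 207" data-summit-m="1328" d="M67 16l-51 1 0 446 137 1 9-12 1-17 14-11 11-17-3-15 4-17-1-14-10-29-15-12 2-21 8-9 20 0 16-7 4-4-8-8 5-19 2-27-12-16-12-10 0-14-5-10-23-22-3-5-3-36 2-4-1-11 2-6-2-4 0-10 3-9 0-12-8-29-3-3-17 2-48-4-11-2z"/><path data-summit="281 22" data-summit-m="1189" d="M453 16l-228 0-7 9-1 6 12 23 14 3 10 6 37 33 17 31 26-17-3-6-1-13 9-17 0-8 8-5 9-18 14-6 10-1 16 0 8 3 5 6 4 9 0 7-11 27 0 14 3 10 27 31 22 20 10 6 1-137-6-5z"/><path data-summit="377 137" data-summit-m="1159" d="M395 36l-26 1-14 6-9 18-8 5 0 8-8 14-1 11 10 26 4 16-1 28-3 5 32 23 19 21 6-5 13-1 26 7 28 1 1-51-11-6-22-20-27-31-3-10 0-14 11-27 0-7-4-9-5-6z"/>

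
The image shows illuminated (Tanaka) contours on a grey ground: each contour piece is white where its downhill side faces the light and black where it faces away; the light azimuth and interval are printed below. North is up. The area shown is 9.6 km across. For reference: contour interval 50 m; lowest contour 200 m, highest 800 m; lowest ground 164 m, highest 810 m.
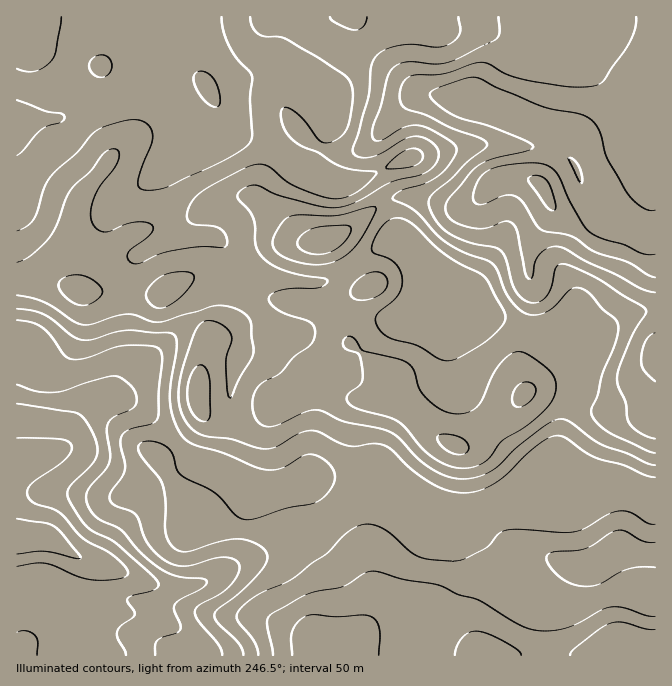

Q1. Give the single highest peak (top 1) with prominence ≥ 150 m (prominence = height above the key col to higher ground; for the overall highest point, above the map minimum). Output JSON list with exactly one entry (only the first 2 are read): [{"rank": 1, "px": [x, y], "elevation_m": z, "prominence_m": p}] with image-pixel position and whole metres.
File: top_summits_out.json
[{"rank": 1, "px": [542, 185], "elevation_m": 810, "prominence_m": 646}]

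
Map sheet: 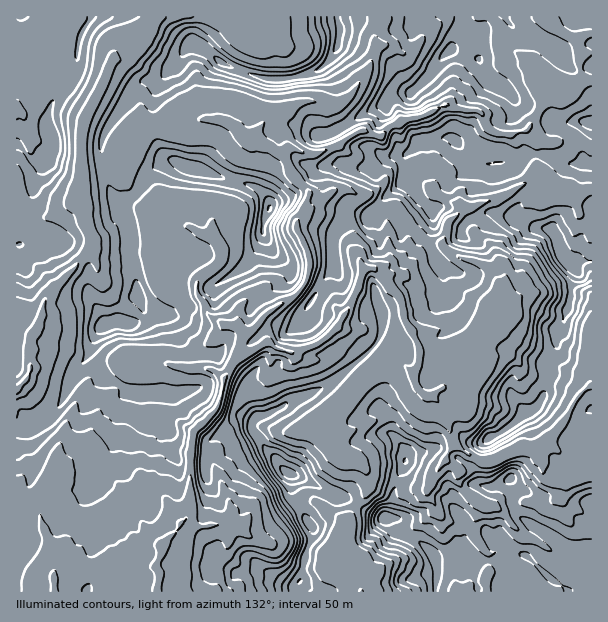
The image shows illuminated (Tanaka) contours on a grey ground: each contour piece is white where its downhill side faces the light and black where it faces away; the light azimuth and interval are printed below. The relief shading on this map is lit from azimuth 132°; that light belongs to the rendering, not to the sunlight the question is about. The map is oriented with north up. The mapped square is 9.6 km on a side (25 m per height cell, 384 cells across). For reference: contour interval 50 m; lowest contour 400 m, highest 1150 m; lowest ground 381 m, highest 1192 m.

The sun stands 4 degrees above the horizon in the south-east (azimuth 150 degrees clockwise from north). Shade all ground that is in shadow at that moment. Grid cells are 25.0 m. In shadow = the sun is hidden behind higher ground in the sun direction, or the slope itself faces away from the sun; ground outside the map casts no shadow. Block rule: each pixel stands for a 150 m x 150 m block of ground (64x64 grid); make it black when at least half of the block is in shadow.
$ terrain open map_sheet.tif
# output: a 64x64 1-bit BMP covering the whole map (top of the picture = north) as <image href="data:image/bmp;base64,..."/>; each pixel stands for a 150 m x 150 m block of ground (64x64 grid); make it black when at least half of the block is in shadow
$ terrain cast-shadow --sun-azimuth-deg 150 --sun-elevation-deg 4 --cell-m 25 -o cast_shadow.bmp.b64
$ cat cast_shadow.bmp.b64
<image width="64" height="64" href="data:image/bmp;base64,Qk0+AgAAAAAAAD4AAAAoAAAAQAAAAEAAAAABAAEAAAAAAAACAAATCwAAEwsAAAIAAAAAAAAA////AAAAAAAIAIDeMEYAAwgAkT959ggPCAOZ/3H+AB4AAZ//APwCMAAC//8A+4HggAD//4CHwceAAH//Bh/XnwAAf/8PH99/AAB//4////4QAH//j////gAAP/wP////HAA7/D//+P8MABvwf//8/wAAH+d////+AAAf///v//4AAB////f//AAAP//////4AAA/v///+fwAAD/////+POAAH/n///8G+AAf+f///8f4AB//////x/gDB//////j/A///////+D+H///////4P4P///////gfwQP/////+B/AB//////4H8AH//////wf4Af//////B/+B//////+D/4P//////4P/H///9///gf+fj/////+B/5/v/H///4D/jv/+f4P/AP+M/B5/z/4A/xj8Hnxc/XB/EPw+cBBjd38Afj4ACAB3/gB+PwAYD3P8AH8/IAwP+P4Afx9wB//gfwAfn/h3//A/gB///GB/sD/AD//+AD8IPcA/8A4YHgA58/+v/gAQAjj////+APHnOP//P/8A/+48//4p/+H/7jz//R9///wPPv/4////x/8+f/B/9//D/x9/4H/6fgP/H4HAP/84B/+PgYAB/4AH88/wA/D/wGPBz/gP/H/gQ4DP/D/+f+ADAGf+f/8/8wMAZ////z/6AgJj////P/gAAHH///8/+QAA=="/>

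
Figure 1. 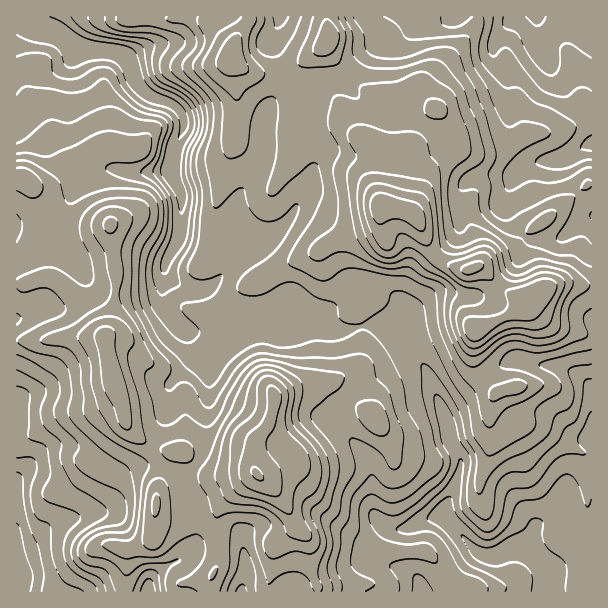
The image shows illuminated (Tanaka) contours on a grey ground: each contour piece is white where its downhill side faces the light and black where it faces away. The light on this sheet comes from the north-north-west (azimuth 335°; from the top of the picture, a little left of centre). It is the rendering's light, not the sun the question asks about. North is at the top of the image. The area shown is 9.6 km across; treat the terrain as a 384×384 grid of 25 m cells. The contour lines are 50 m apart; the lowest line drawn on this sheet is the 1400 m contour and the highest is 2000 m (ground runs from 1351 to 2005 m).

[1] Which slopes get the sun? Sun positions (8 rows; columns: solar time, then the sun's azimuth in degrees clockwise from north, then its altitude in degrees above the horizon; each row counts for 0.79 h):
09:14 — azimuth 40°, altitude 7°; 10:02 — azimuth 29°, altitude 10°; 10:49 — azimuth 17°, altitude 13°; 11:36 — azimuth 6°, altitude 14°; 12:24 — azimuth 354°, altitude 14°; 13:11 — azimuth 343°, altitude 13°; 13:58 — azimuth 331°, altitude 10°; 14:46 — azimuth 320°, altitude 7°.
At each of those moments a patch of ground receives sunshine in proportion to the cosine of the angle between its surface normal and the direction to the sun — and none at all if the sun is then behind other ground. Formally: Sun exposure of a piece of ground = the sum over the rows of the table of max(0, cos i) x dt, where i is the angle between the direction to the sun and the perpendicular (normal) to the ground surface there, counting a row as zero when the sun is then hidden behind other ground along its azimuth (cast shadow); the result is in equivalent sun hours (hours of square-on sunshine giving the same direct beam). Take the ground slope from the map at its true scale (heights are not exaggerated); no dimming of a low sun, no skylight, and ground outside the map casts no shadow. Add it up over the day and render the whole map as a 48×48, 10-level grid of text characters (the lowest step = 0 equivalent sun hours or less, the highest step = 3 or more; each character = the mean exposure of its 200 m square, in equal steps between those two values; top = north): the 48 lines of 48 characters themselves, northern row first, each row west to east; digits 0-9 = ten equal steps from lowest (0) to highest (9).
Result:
520001221122123347742455557765544335785335555444
775200000000001247722465555555444578963256555544
789630000000245566544555531344456788753456544444
666555530003567653467654100467888986555545654445
554577773002222211135542112467889876556655665455
446787665310000000001234444446666567766665666555
456666667740000001221244444444444457655555667655
555555667886200122222333344554334444555555677755
555555666799611343333332334566554322455555566665
455556666675114553333333333466666543455554444431
665566555652027743333343322233455444444554211112
986554322211125533223443224433444444223432111148
997643332000124333224432234566655553100122456799
466544567886422232234421233358877764224445677876
123445789999732332244322333347998864455345567752
113456899876534432332223444335667754454345578631
235556787543335433321124554322112454446666775323
444444333212334433322245654321100144446886531146
433332111211135443333456654321220025679986433465
333443223321146533345565432100000016999975678875
555543334432245323456542111000000004897556899987
655554333344421014665310011100000000010279999977
322355543345542235421111111111000000000159975323
112234554445556653101122111232100001322234321111
134445777666434433222333323322221113588653222221
567778888776532333344434443233322223367520002343
776655544566654444455444544444332222111000000123
110011243257765444678877666666443222100000000000
000012245335775446899999888776443212100000000000
000123335532357556899999776544444311100012322210
001233334553367667777996433344554311112456654442
134443223555555666643553333356643321112420001233
345444323444555666554322223346643331123100011122
332222122444555677775344433223454432233223332112
431100100145666566764357754211145542232232222212
311221100025676555444357875410123454211110001235
013344320001223454455544665531133345312100111013
033222222124212554455543344332223222134100111111
255321001257533333223432233221111100143110011222
344321111246532222100132122210000000133320012223
332111122344443321000023013320000000122331001233
221122344443343320000004411232000011000222212433
222457998643233221000013652134312465100011224433
323469999742211232014420254324678877410000122333
323344112300001343112100022322344445630013321133
223210000000034553122101123344320024677556631234
233200002000266531123101245555553113589876543343
344210012100322221123211244333344212345544333433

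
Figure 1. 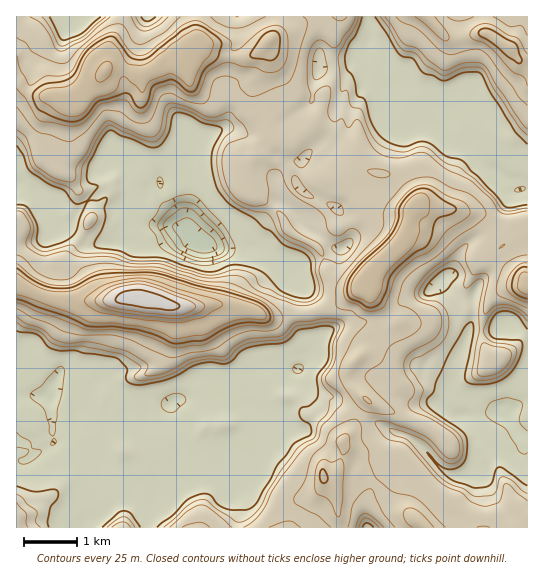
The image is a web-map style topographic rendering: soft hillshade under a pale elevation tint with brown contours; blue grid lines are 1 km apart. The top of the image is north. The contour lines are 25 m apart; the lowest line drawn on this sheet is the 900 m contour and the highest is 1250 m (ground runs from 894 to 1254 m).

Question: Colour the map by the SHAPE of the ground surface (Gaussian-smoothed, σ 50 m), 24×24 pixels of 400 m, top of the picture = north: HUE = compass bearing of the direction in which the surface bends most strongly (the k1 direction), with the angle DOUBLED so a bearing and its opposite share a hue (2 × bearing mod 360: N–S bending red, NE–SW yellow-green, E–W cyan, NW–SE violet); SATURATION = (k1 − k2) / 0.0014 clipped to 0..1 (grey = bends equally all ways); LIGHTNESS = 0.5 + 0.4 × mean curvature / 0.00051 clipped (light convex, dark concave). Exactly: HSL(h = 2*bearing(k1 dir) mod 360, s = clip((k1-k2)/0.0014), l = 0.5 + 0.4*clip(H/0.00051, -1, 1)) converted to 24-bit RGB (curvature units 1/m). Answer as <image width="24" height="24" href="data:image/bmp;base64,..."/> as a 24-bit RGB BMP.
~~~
<image width="24" height="24" href="data:image/bmp;base64,Qk32BgAAAAAAADYAAAAoAAAAGAAAABgAAAABABgAAAAAAMAGAAATCwAAEwsAAAAAAAAAAAAAZ8tYfDVMbXd+S3ZbH7IH2xIyJlw/PNsR3pudet7fGx5P5mecjX9rgW9wikxw8d2XGQCHetzU0/j0ryJ7hGhqb624pmizj6x+iz6CvnenXmSPe32Ddodwg3hpeIB9NnNOpdEhYx8maXNXFmh92qengkuWrcZvO82acn6Ya456joNDbaqqueTsRi2UqTB6qui9fVdcgoFmknN9eXyChnp5gYN4eIF8eYF8gIR1gHl5foGBLGFg6HBkPiyW8/XWoj67d32IgHd2f6WHI/9nMyEAX2AxNuRFhCsxgH1jb45ojXp7f3t7dHCXeYKZgXuEeoKDg4J5fX94f4B9cn9+Hl9Q3Zvowyc22rFnYnmMi6bBb/B1MwAe2vfUGTp5e5JfimZ/jJh2ZHqPiYx8hn+CdYl1g3x2fHuEgX2JlnWdk3iqa5SWfYKCYoBvCikL7pZz2puBZqpJMhYBpAAZzP/40Gb1fDmQg6ekik+Eh6CIYlCQmY1+g3p6hop9fnp2dJloa1KBi49wgodsiWx2gXd9gV54ZbC+IYk4xU9J5UNmhcLkMe9PZEgOYikqkpliaV1EWIlVm4RmOXBwp5N6eIV/jGuDui4pWGUVLnYucI1ygIF8g32AeX2Fda2lXEZ/0yB1UNdsq8dUlWxmndPGYTmcbleDn0UhSIQdYJeMeHeBpGOHUpFLfXJUVUIwqkEW/c759kvAGzEIWWgOOYBMeIB0kpRqPXKCCEnR5aqiWo2DqbOAZE0ilXdWOFl65JHy9NftEYuEYDw7lBUg6tAUdp0uP7PKMtNvZjUa45k7oGLgWvTGsxCxXWcSNYkRV3pqES9b6eSkr2Z/k3Z3y2euUKxQPn54D/aGeO/d/zXd5iUwH9QpjSgk7WedrzIIn5sSKMMah8gUJ9BI5nbqhwjovf/1nob/dQDSAEstaP8AgXRDYJ5efISh1sS9Vjiq+v8NGCoJLAgKOeu5x9/5xNT4hUrw4879ztf30N77zNz/0sz/pbX1z+X8xbv9LjP2MQDr/Ivi2Aah2/qnE5ZsQN1S2DbdmC6SAwjJ/3/IEiXiwv/9HgCiJHUAUp/tg9nm1NT3v8bzUWvLVXjH0iN+0VwriFUqTx0dKBQ3uOlpTGT/3bazxkco33cvBS4PbytfkFkAFfJM1tn1yhERf23nlcTdEtqUg9wtJCsIe24LepUpORMLahgNvXEdgDw6ellUIw0mpfqVDjpU/6rM98DaJpWG4VeNB0RbuuLGVqaWL88Lj/MWDSYPrz8Sd3URVVUZf21Yg9d3SBMfXC8tLx0KrM94dElZ7iF9mvj/3RVBCUAhIIAN/0x636fKjIPAS0mVLJBPjoR+kId5+7D3Wzp3M1Vy/OPPRk+Hi4N63nk7GC8bVyRHjOGwaTMiKIEun/+rViI5cLeQrUO3fqeKDTBO8tK3q1WXkInEUpm+XubYu63xiDQbcEU8sJwfHMRlq15tcoiDpGifwm3XZsHVix+ByfLko9rchyKAYKW4m2FTZ6eMfYd8Im9w+uy1t73quzPIe+bNpglxJC0OhR5YVfCwx/nIHEJRqmlvh3CJcF+CiJV8ZFp/Zz7OrsGTiWJaS6GQXnSwjoekjICNfoWKfYuhN4spwrsdfc/YrBUXaTVMiWt6OB3PkLiQwoeICcOGXHp3ck1EfZYsbYR7UVx7bLrYrIynsnmbpl5zNnxDa4VllX+Ef82iT5S9l2vV2b91ZCsmgk5mhHONd1lsYNt1eWI1f3og9Z1JGwQvMvCw2fTXI1FqcUk3ETwFkVAppa5teYuXsYOsV6GfYaufhtxWVSwxU2szgFA4h356e3eBemeHiyNhkTONwI7V1dft7GYjDZaW5m05i/E/LgUtMPd/gKLja8azfY+BkoBsSZFuu6ZLTLxxxCNsfXSAg36AfIOAfoB8gHqBVyBSjOWPOfDszNjvxXvZ4XrChZTkTue9uBQ6WRWVa/9+V2d9iXWIiYFhcYVnO8q52o+cPLmGd0F6enp+hXh3fmBPYX5FaURu3SScWrlDMoaOYZI5Dg9L6air24u6bq7u7r73eqHg5H+GIV1lp0JfrKReXbV0css8mZAbO58+fGeCgm12YC5A10JI5X5iDStPbt5GjeaFeER+aeCPAC+b8qrw9fTWEgopEaKw6LDcw52ukavnLEjJ7b7miMG4xkJxTbAVGZIgWHiCch1cYtq8b8xibbzJniuzePbYqvPneb2k2T1CFDQaBU8T/3lnL+jAQhWfXc0g9e+SgxhESz+5OL0w3UlzoWOhbWyx9MWrBgotbOUhp047nP/GSTieW9318LQseS4u"/>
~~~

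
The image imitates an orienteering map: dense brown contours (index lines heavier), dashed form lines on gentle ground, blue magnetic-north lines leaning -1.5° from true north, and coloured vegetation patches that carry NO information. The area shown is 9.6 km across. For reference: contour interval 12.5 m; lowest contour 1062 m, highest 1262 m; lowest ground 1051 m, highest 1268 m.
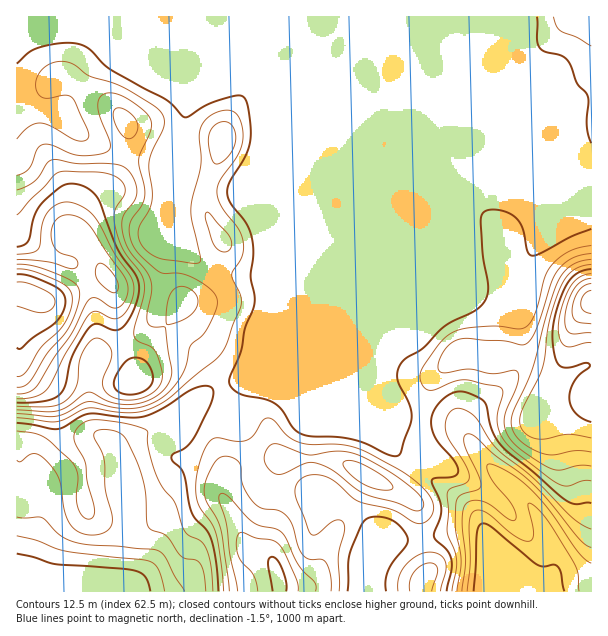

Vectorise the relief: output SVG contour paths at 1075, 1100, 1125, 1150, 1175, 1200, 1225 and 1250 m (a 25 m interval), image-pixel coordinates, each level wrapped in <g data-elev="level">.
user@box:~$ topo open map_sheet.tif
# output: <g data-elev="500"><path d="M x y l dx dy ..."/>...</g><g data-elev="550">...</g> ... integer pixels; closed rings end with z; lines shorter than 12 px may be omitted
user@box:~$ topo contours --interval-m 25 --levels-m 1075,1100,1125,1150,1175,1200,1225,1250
<g data-elev="1075"><path d="M467 591l3-30-1-37 3-11 5-3 8 2 30 24 9 5 6 0 3-3 1-5-6-26 0-4 2 0 7 5 9 11 27 42 5 12 1 18"/><path d="M17 536l19 4 30 11 84 10 5 3 4 6 6 21"/></g><g data-elev="1100"><path d="M457 591l4-30-6-33 1-27 4-6 18-6 3-4-2-9-15-32 0-6 3-4 4 0 5 3 18 18 36 26 19 20 30 38 6 6 6 2"/><path d="M17 460l4 1 8-6 4-1 5 0 6 4 9 10 6 10 5 32 7 15 6 6 6 3 7 1 9-1 11-6 2-4 0-6-7-29-1-30-3-9-7-12 0-4 3-3 7-2 10 2 7 3 7 9 13 31 4 18 2 27 1 8 4 3 15 6 15 21 13 3 5 3 4 10 2 18"/></g><g data-elev="1125"><path d="M348 591l0-30 4-13 11-26 6-4 8-1 10 1 8 4 8 8 5 9-2 7-13 15-5 9-2 11 0 10"/><path d="M447 591l4-21 1-9-5-11-13-13 0-4 7-17 0-7-1-9-8-15 0-5 3-2 20-2 3-3 0-3-5-11-17-21-4-9-1-7 1-8 4-7 13-12 7-3 6 0 20 7 4 6 4 18 4 11 5 9 7 7 61 51 9 3 15-1"/><path d="M17 423l39 6 7-2 17-10 9-3 39 3 13 0 21-8 32-20 10-3 7 1 2 5-1 9-17 35-7 10-14 7-3 5 2 3 7 7 4 6 5 30 4 11 13 14 5 10 5 24 2 28"/><path d="M591 229l-21 8-31 17-8 2-4-5-5-24-6-9-7-5-9-3-9 0-7 2-3 4 0 6 2 33 5 30-1 12-4 6-6 6-31 16-23 23-16 10-7 7-3 7 1 8 11 24 3 12-2 9-11 30-4 1-6-1-23-11-16-5-45-4-11-6-11-18-7-7-10-5-26-5-7-5-4-6 1-8 11-24 4-22 8-20 2-9-4-22 2-24-2-18-5-14-16-19-3-11 3-10 15-24 5-15 0-23-2-15-3-7-3-2-5-1-18 5-13 5-17 11-4 1-18-17-55-29-8-6-15-16-14-6-16 0-21 5-9 4-12 12"/><path d="M537 17l0 22 2 8 6 5 15 3 6 4 5 7 7 18 9 11 1 7-1 24 4 17"/></g><g data-elev="1150"><path d="M331 591l-1-16-4-13-5-3-12 0-6-4-4-7-6-21-5-9-9-7-16-2-8-5-6-7-6-11-3-22-6-6-9-2-6 2-6 7-7 15-2 12 2 9 10 17 5 12 8 61"/><path d="M432 591l6-21-3-5-6-2-9 3-7 7-3 9 0 9"/><path d="M413 510l7 0 4-4-1-6-6-7-26-20-32-18-11-3-10-1-29 4-34-11-5 2-4 6-2 6 1 6 4 6 6 4 9 0 22-11 11 0 16 8 30 22 33 10z"/><path d="M17 414l37 2 11-2 22-12 6 0 21 6 14 1 15-2 14-6 12-9 12-15 5-12 4-18 13-12 4-6 9-18 1-9-1-6-5-6-17-12-12-4-18-1-6-2-18-16-8-12-3-10 1-9 12-20 3-9-1-10-5-20 0-7 11-24 2-9-2-6-3-5-18-14-10-5-9-2-7 2-4 4-1 6 1 8 11 31 0 5-3 3-12 3-17 0-9-2-16-8-9-1-7 5-8 20-5 4-7 2"/><path d="M591 253l-19 5-8 5-6 7-7 12-15 48-5 9-4 4-6 2-18-4-35-3-9 1-7 4-6 5-6 9-2 9 2 6 4 1 24-4 24 5 24-3 3 4-1 8-12 27-2 9 1 10 6 11 15 13 26 16 8 1 19-5 12 1"/><path d="M220 251l5 1 5-2 1-4 0-6-4-7-20-21-2 3 1 4 6 21 3 6z"/><path d="M215 164l6-1 6-5 8-14 1-7-2-8-3-4-4-3-5 0-6 2-4 4-3 6 0 16 3 9z"/></g><g data-elev="1175"><path d="M298 591l-2-13-11-24-6-9-7-5-15-2-17-5-3 3-1 4 2 14 4 8 12 14 4 15"/><path d="M17 406l34 0 9-2 7-5 7-7 3-8 2-21 3-9 7-11 6-5 4 0 5 3 7 9 0 9-9 24 3 7 6 6 8 3 9 1 18-3 12-10 4-6 0-6-3-14-4-11-5-4-13-5-3-6 1-9 8-29 1-12-3-12-19-25-7-21-1-9 1-8 10-18 0-6-3-5-8-5-12-3-36-2-7 1-5 4-37 39"/><path d="M591 264l-10 2-8 4-7 8-5 9-12 36-7 45-19 40-3 12 0 6 4 6 6 4 6 3 9 0 24-5 22 4"/></g><g data-elev="1200"><path d="M17 399l16-2 12-6 5-7 14-28 25-41 3-3 4-1 15 7 5 1 4-2 6-5 4-7 4-17-3-12-16-22-19-35-9-9-13-7-12 0-11 5-8 13-3 24-2 4-6 4-15 1"/><path d="M591 274l-12 3-9 10-8 21-4 21 3 12 5 5 6 1 13-4 6 0"/></g><g data-elev="1225"><path d="M17 387l7-1 6-5 18-28 18-21 10-20 4-18-3-9-11-7-30-11-19-3"/><path d="M114 293l3-2 1-3-2-9-9-12-8-4-2 3-2 4 2 9 9 9z"/><path d="M591 283l-7 3-6 5-4 9-2 11 1 7 3 3 15 3"/></g><g data-elev="1250"><path d="M17 348l4 0 12-10 23-16 7-10 2-10-2-8-7-7-25-11-14-2"/></g>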